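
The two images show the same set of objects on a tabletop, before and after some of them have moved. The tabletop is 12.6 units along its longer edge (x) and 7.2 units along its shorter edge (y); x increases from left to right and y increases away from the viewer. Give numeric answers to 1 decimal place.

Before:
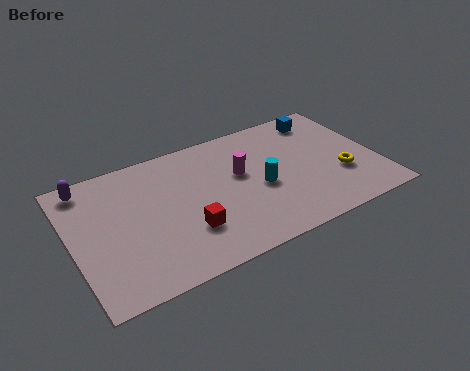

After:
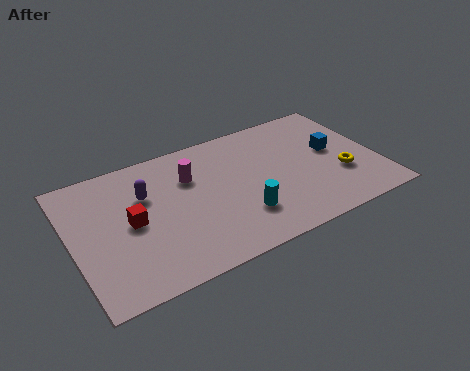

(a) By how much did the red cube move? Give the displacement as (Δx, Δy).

(-2.1, 1.4)

The red cube started near (4.5, 2.2) and ended near (2.4, 3.6).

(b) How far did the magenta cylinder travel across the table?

2.1

The magenta cylinder moved from about (7.0, 4.3) to (5.0, 5.0), a distance of √(2.0² + 0.7²) ≈ 2.1.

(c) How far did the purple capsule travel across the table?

2.7

From (0.9, 6.3) to (3.1, 4.8), the purple capsule covered √(2.2² + 1.5²) ≈ 2.7 units.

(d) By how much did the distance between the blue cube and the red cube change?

+1.1

Before: roughly 7.4 units apart; after: 8.5. That's 1.1 units further apart.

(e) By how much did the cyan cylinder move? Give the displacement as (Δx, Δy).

(-1.0, -1.2)

The cyan cylinder started near (7.7, 3.2) and ended near (6.7, 2.0).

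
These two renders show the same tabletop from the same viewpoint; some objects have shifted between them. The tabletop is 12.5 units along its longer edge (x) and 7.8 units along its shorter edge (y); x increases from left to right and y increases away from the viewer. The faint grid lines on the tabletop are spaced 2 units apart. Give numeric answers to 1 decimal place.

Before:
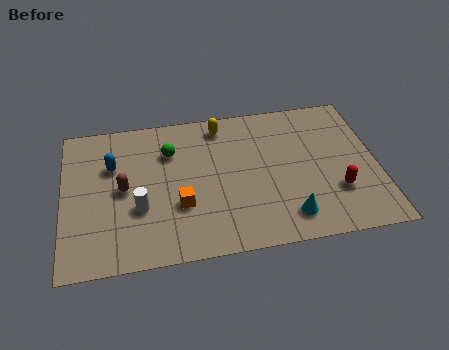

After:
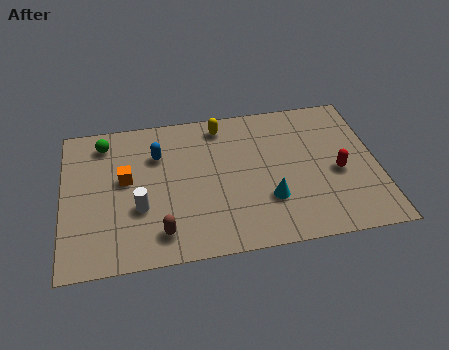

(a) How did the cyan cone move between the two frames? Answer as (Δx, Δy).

(-0.7, 1.0)

From the two frames, the cyan cone sits at roughly (8.8, 1.4) before and (8.1, 2.4) after.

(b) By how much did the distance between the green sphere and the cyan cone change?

+1.4

They were about 6.2 units apart before and 7.6 after — 1.4 units further apart.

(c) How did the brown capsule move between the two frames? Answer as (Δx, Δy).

(1.4, -2.5)

The brown capsule was at about (2.4, 3.9) and moved to about (3.8, 1.4).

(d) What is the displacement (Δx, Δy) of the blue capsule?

(1.8, 0.3)

The blue capsule was at about (2.0, 5.2) and moved to about (3.8, 5.5).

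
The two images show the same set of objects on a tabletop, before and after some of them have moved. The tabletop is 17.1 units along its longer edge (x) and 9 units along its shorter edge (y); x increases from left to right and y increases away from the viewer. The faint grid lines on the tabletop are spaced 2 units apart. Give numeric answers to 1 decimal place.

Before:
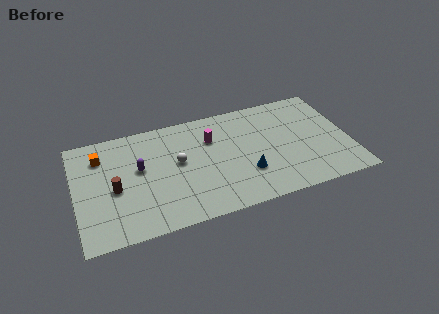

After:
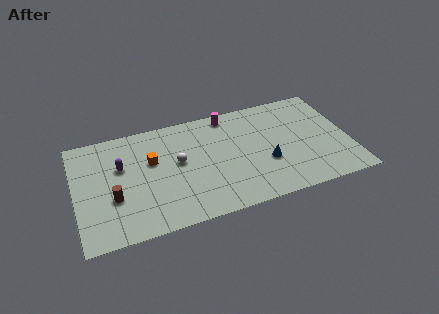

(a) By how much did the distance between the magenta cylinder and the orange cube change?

-1.4

They were about 6.9 units apart before and 5.5 after — 1.4 units closer together.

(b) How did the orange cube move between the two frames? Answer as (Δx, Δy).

(3.1, -1.3)

From the two frames, the orange cube sits at roughly (1.7, 6.9) before and (4.8, 5.6) after.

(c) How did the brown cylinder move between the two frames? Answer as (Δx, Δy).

(-0.1, -0.7)

From the two frames, the brown cylinder sits at roughly (2.4, 4.0) before and (2.3, 3.3) after.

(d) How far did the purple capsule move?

1.2

The purple capsule was near (4.0, 5.2) before and (2.9, 5.7) after, so it travelled √(1.1² + 0.5²) ≈ 1.2 units.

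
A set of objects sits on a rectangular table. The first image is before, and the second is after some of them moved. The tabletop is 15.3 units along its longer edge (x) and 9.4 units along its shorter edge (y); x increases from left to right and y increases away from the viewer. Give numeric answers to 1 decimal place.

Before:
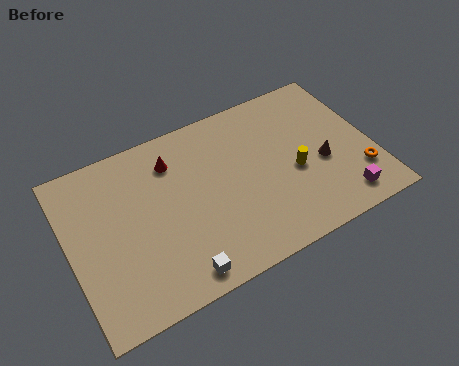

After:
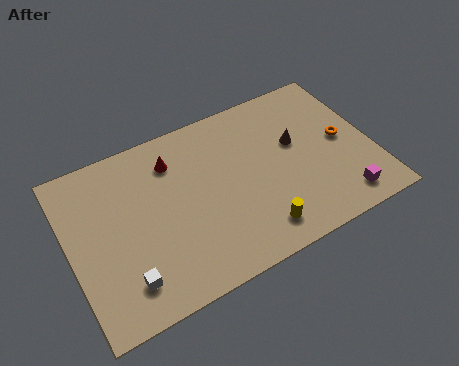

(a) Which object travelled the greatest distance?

the yellow cylinder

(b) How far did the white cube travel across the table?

2.6

The white cube was near (4.9, 1.1) before and (2.4, 1.9) after, so it travelled √(2.5² + 0.8²) ≈ 2.6 units.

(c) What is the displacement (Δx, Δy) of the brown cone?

(-1.1, 1.7)

The brown cone was at about (12.7, 3.9) and moved to about (11.6, 5.6).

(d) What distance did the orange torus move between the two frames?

2.4

The orange torus was near (14.4, 2.5) before and (13.9, 4.8) after, so it travelled √(0.5² + 2.3²) ≈ 2.4 units.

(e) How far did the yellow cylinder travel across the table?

3.3

From (11.3, 4.0) to (9.0, 1.6), the yellow cylinder covered √(2.3² + 2.4²) ≈ 3.3 units.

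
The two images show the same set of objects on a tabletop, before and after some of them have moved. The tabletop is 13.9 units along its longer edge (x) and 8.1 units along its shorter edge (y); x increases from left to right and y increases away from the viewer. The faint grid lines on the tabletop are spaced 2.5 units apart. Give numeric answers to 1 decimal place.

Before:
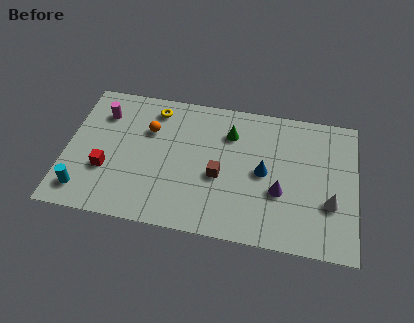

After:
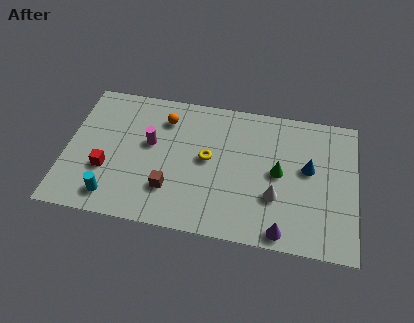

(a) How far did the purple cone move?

2.2

The purple cone was near (10.3, 3.0) before and (10.5, 0.8) after, so it travelled √(0.2² + 2.2²) ≈ 2.2 units.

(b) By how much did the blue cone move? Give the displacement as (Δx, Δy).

(2.1, 0.6)

From the two frames, the blue cone sits at roughly (9.5, 4.0) before and (11.6, 4.6) after.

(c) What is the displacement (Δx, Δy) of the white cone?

(-2.6, -0.1)

From the two frames, the white cone sits at roughly (12.7, 2.8) before and (10.1, 2.7) after.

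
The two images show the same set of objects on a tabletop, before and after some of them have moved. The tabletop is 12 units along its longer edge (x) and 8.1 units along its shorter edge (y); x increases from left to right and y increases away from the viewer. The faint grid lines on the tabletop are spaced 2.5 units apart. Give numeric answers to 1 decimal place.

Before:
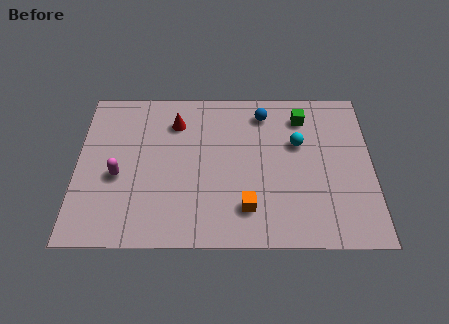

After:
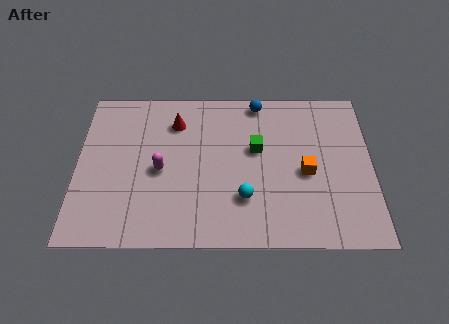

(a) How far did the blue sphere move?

0.6

From (7.6, 6.7) to (7.4, 7.3), the blue sphere covered √(0.2² + 0.6²) ≈ 0.6 units.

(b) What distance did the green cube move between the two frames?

2.5

From (9.2, 6.5) to (7.3, 4.8), the green cube covered √(1.9² + 1.7²) ≈ 2.5 units.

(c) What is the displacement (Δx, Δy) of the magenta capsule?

(1.7, 0.3)

The magenta capsule started near (1.7, 3.4) and ended near (3.4, 3.7).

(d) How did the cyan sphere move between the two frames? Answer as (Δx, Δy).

(-2.2, -2.8)

The cyan sphere was at about (9.0, 5.1) and moved to about (6.8, 2.3).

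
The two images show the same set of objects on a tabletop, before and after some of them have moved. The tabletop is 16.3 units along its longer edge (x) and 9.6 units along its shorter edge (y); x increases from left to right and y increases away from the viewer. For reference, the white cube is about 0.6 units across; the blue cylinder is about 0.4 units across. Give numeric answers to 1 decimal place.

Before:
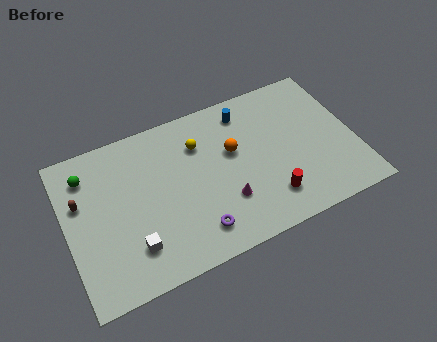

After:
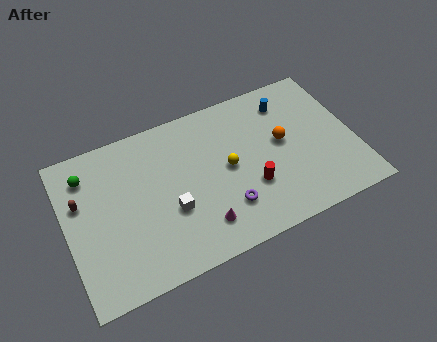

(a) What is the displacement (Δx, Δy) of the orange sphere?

(2.8, -0.5)

The orange sphere was at about (9.5, 5.8) and moved to about (12.3, 5.3).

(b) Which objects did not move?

the brown capsule and the green sphere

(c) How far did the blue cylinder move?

2.4

The blue cylinder was near (10.5, 8.0) before and (12.9, 7.7) after, so it travelled √(2.4² + 0.3²) ≈ 2.4 units.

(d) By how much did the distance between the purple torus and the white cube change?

-0.3

Before: roughly 3.5 units apart; after: 3.2. That's 0.3 units closer together.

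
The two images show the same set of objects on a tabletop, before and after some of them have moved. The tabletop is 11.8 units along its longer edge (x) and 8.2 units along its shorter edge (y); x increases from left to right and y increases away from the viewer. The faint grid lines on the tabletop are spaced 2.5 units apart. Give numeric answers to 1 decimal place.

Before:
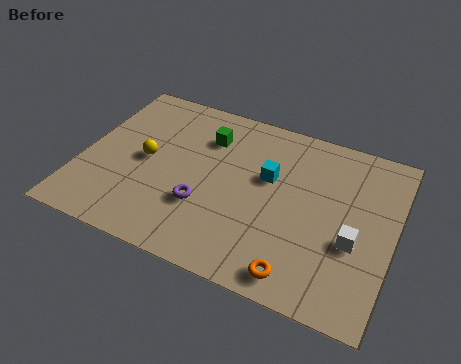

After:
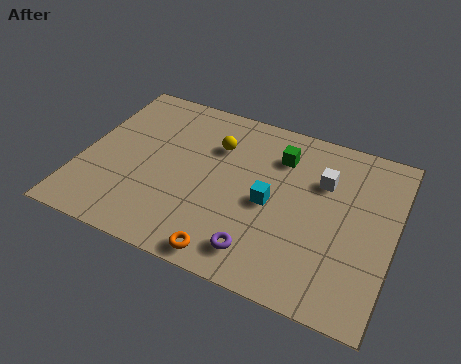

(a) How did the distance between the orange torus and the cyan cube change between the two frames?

-1.1

Before: roughly 4.3 units apart; after: 3.2. That's 1.1 units closer together.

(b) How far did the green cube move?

2.8

From (4.5, 6.1) to (7.3, 6.2), the green cube covered √(2.8² + 0.1²) ≈ 2.8 units.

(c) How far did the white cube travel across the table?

2.8

The white cube was near (10.4, 3.2) before and (9.0, 5.6) after, so it travelled √(1.4² + 2.4²) ≈ 2.8 units.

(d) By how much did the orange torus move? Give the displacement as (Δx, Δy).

(-2.6, -0.2)

From the two frames, the orange torus sits at roughly (8.6, 1.0) before and (6.0, 0.8) after.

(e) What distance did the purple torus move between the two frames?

2.6

The purple torus was near (4.8, 2.7) before and (7.1, 1.4) after, so it travelled √(2.3² + 1.3²) ≈ 2.6 units.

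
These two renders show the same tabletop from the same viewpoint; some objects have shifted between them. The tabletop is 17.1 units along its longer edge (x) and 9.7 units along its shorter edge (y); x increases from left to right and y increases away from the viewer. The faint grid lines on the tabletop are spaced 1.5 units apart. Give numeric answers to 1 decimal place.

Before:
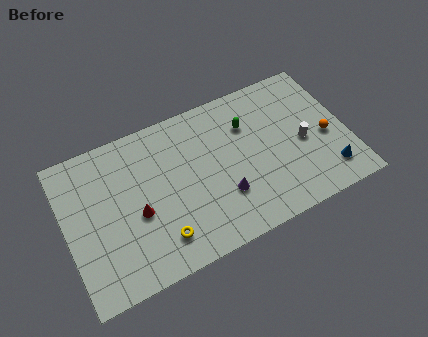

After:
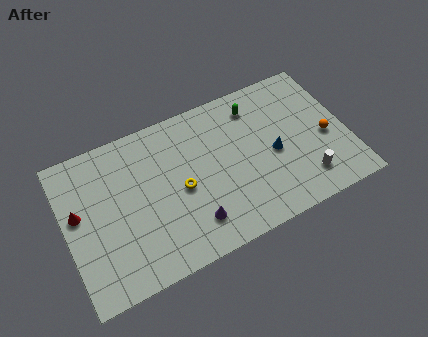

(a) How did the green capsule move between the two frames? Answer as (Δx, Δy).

(0.6, 1.0)

The green capsule started near (11.3, 6.9) and ended near (11.9, 7.9).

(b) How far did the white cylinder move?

2.4

The white cylinder was near (14.4, 4.4) before and (14.2, 2.0) after, so it travelled √(0.2² + 2.4²) ≈ 2.4 units.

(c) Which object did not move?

the orange sphere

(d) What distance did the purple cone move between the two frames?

2.2

The purple cone was near (9.3, 3.0) before and (7.3, 2.1) after, so it travelled √(2.0² + 0.9²) ≈ 2.2 units.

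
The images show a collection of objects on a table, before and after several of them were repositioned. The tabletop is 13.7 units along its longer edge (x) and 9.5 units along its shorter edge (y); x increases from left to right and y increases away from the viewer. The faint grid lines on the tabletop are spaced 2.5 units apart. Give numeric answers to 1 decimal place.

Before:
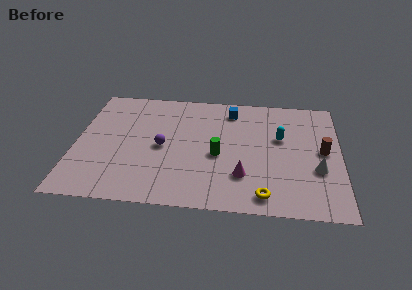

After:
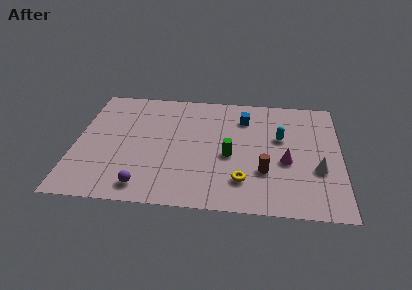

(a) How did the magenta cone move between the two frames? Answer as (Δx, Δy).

(2.2, 1.3)

From the two frames, the magenta cone sits at roughly (8.7, 2.6) before and (10.9, 3.9) after.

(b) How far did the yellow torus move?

1.5

From (9.8, 1.2) to (8.7, 2.2), the yellow torus covered √(1.1² + 1.0²) ≈ 1.5 units.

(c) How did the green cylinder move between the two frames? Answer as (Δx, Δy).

(0.6, 0.0)

The green cylinder started near (7.4, 4.1) and ended near (8.0, 4.1).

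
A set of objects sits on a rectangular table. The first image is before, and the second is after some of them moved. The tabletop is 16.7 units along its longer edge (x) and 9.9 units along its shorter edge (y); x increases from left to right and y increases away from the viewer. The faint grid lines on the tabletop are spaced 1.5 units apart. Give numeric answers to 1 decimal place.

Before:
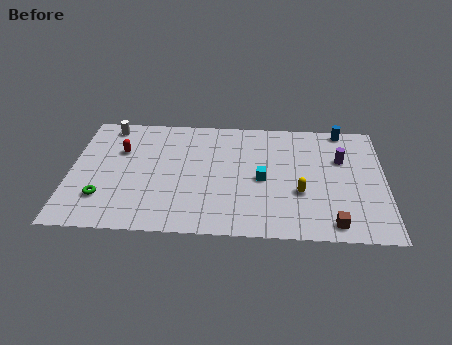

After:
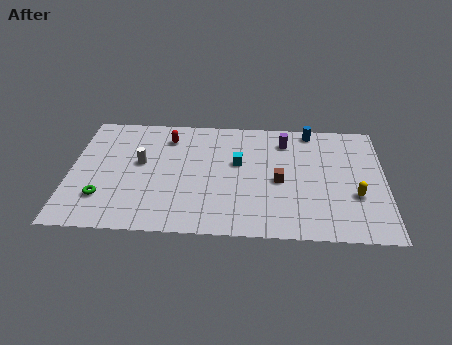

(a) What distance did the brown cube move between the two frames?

4.3

The brown cube moved from about (13.9, 1.2) to (11.1, 4.5), a distance of √(2.8² + 3.3²) ≈ 4.3.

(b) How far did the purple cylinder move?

3.3

The purple cylinder moved from about (14.4, 6.5) to (11.4, 7.9), a distance of √(3.0² + 1.4²) ≈ 3.3.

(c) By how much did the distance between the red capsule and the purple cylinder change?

-5.5

Before: roughly 11.8 units apart; after: 6.3. That's 5.5 units closer together.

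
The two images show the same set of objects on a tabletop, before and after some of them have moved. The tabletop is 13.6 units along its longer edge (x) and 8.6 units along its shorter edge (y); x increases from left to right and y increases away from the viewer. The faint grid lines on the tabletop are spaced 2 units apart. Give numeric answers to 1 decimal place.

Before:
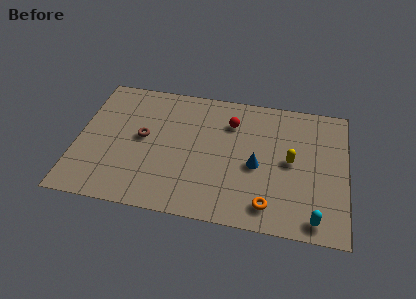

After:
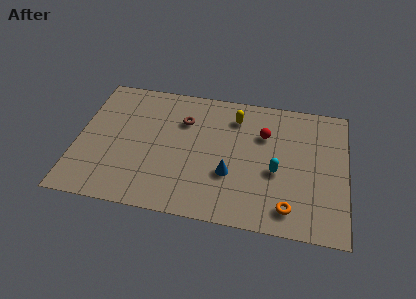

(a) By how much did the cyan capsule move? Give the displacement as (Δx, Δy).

(-2.0, 2.6)

From the two frames, the cyan capsule sits at roughly (12.1, 1.0) before and (10.1, 3.6) after.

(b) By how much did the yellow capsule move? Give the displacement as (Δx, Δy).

(-2.9, 2.4)

The yellow capsule started near (10.8, 4.4) and ended near (7.9, 6.8).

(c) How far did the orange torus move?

1.0

The orange torus moved from about (9.8, 1.4) to (10.8, 1.4), a distance of √(1.0² + 0.0²) ≈ 1.0.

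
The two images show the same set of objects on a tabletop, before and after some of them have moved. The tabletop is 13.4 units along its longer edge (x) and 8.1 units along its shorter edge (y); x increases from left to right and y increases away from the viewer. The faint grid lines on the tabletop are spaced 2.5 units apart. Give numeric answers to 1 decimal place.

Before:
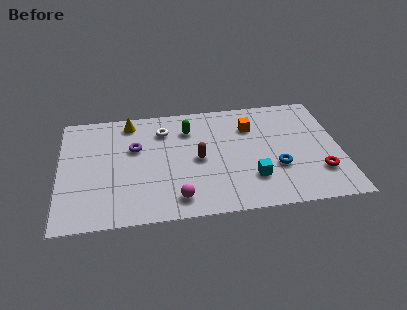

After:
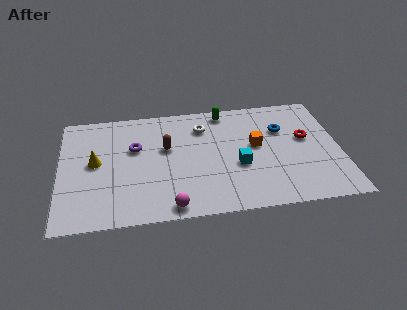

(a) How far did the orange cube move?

1.4

From (9.2, 5.9) to (9.4, 4.5), the orange cube covered √(0.2² + 1.4²) ≈ 1.4 units.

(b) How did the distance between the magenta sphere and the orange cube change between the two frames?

-0.3

Before: roughly 5.9 units apart; after: 5.6. That's 0.3 units closer together.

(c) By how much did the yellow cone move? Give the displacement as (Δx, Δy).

(-1.7, -2.7)

The yellow cone was at about (3.4, 7.0) and moved to about (1.7, 4.3).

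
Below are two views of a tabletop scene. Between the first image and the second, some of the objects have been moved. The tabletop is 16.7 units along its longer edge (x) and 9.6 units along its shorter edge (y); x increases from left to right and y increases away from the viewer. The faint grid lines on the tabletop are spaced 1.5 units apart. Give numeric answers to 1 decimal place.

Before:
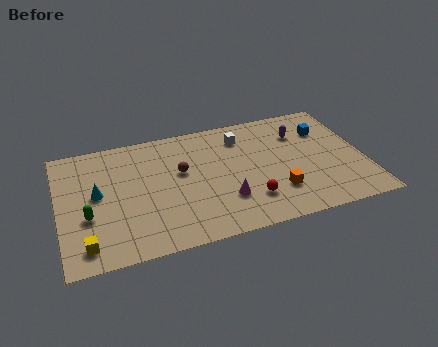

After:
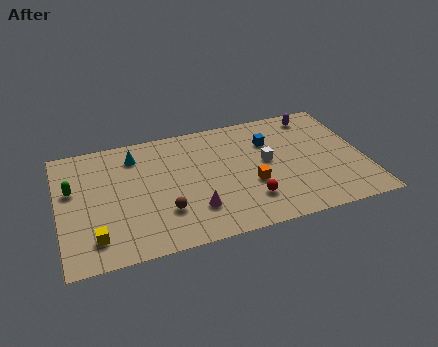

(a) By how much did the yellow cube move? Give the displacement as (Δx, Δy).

(0.5, 0.4)

From the two frames, the yellow cube sits at roughly (1.3, 1.5) before and (1.8, 1.9) after.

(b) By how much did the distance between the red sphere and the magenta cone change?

+1.6

Before: roughly 1.4 units apart; after: 3.0. That's 1.6 units further apart.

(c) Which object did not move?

the red sphere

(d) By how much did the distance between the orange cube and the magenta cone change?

+0.6

The distance was about 2.8 in the first image and 3.4 in the second, so they moved 0.6 units further apart.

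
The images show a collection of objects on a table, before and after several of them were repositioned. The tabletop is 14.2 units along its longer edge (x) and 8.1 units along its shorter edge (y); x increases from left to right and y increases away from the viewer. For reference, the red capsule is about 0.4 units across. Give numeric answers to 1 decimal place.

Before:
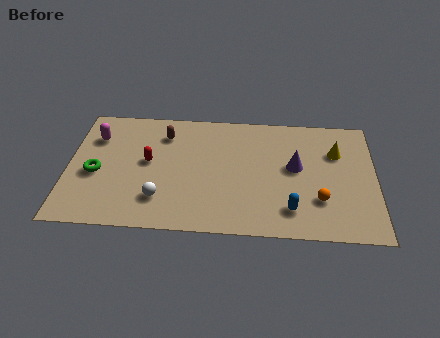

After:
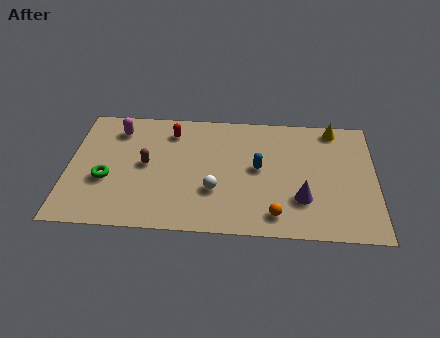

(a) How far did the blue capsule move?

3.0

From (10.3, 1.7) to (8.8, 4.3), the blue capsule covered √(1.5² + 2.6²) ≈ 3.0 units.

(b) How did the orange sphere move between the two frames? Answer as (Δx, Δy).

(-2.0, -1.1)

The orange sphere was at about (11.6, 2.4) and moved to about (9.6, 1.3).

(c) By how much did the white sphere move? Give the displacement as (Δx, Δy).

(2.5, 0.7)

The white sphere was at about (4.3, 2.0) and moved to about (6.8, 2.7).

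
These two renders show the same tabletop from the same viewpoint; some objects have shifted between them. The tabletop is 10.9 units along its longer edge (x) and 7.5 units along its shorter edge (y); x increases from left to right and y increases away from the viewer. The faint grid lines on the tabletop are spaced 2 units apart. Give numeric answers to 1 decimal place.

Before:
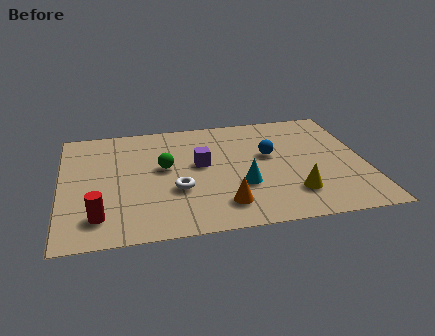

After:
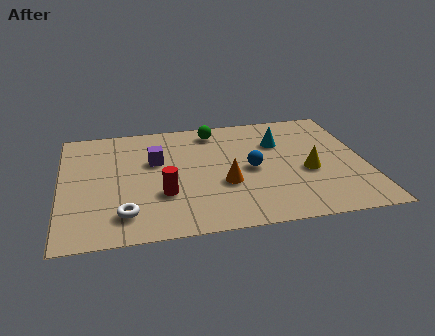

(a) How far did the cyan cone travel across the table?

3.0

The cyan cone was near (6.4, 2.6) before and (7.9, 5.2) after, so it travelled √(1.5² + 2.6²) ≈ 3.0 units.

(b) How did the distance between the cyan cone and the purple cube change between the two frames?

+2.4

The distance was about 2.1 in the first image and 4.5 in the second, so they moved 2.4 units further apart.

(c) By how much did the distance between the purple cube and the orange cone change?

+0.3

The distance was about 2.8 in the first image and 3.1 in the second, so they moved 0.3 units further apart.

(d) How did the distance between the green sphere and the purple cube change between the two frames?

+1.5

The distance was about 1.3 in the first image and 2.8 in the second, so they moved 1.5 units further apart.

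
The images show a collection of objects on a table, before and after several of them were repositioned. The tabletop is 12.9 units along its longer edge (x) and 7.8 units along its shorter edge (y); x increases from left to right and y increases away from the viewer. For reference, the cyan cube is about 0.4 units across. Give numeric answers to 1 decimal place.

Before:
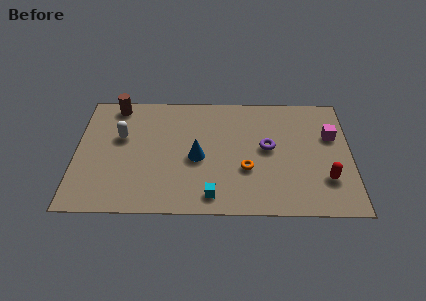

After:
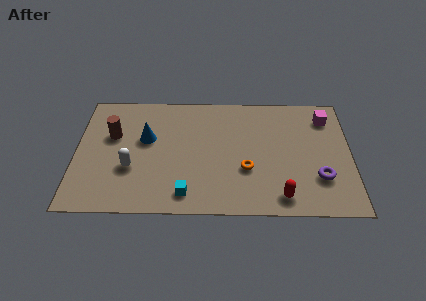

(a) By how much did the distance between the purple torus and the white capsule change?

+1.9

Before: roughly 6.9 units apart; after: 8.8. That's 1.9 units further apart.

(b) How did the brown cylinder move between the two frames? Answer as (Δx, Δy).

(-0.1, -2.0)

From the two frames, the brown cylinder sits at roughly (1.8, 6.9) before and (1.7, 4.9) after.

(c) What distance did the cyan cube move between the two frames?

1.2

The cyan cube was near (6.4, 1.1) before and (5.2, 1.2) after, so it travelled √(1.2² + 0.1²) ≈ 1.2 units.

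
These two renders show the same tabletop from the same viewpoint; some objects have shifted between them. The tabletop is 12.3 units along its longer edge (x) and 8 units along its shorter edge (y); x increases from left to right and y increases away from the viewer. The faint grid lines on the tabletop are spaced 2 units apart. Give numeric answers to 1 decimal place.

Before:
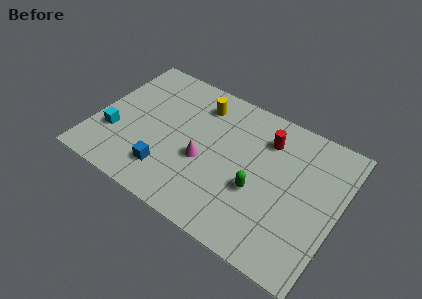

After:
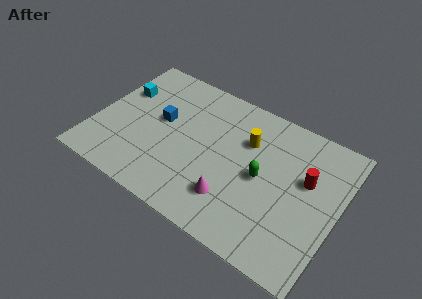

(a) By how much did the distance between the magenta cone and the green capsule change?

-0.6

The distance was about 2.8 in the first image and 2.2 in the second, so they moved 0.6 units closer together.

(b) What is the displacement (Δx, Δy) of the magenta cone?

(1.7, -1.3)

The magenta cone started near (5.6, 3.3) and ended near (7.3, 2.0).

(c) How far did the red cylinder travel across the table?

2.5

From (8.4, 6.1) to (10.6, 4.9), the red cylinder covered √(2.2² + 1.2²) ≈ 2.5 units.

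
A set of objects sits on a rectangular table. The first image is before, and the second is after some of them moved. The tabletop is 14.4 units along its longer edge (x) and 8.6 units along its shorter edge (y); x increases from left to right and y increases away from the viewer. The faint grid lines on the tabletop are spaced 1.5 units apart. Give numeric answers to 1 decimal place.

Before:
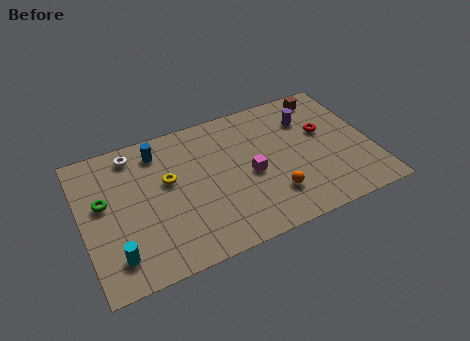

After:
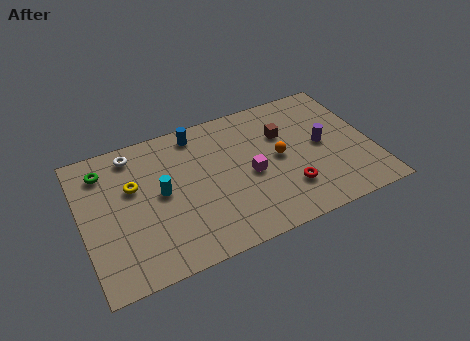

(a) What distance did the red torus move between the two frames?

3.6

The red torus moved from about (12.2, 5.2) to (10.0, 2.3), a distance of √(2.2² + 2.9²) ≈ 3.6.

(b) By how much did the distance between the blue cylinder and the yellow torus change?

+2.0

The distance was about 2.0 in the first image and 4.0 in the second, so they moved 2.0 units further apart.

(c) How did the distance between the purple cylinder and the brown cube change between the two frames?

+0.7

The distance was about 1.6 in the first image and 2.3 in the second, so they moved 0.7 units further apart.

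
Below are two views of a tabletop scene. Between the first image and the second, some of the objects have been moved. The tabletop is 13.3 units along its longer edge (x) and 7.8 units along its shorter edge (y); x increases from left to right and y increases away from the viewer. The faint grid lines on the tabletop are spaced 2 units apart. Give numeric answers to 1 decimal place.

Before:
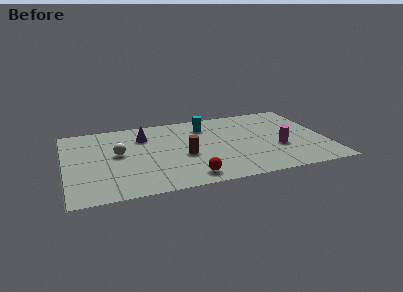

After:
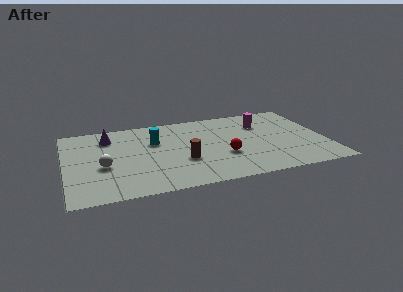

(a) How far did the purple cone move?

1.8

From (4.1, 5.8) to (2.3, 6.1), the purple cone covered √(1.8² + 0.3²) ≈ 1.8 units.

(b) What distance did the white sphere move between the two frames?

1.4

The white sphere moved from about (2.7, 4.3) to (1.9, 3.2), a distance of √(0.8² + 1.1²) ≈ 1.4.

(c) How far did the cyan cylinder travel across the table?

2.9

The cyan cylinder moved from about (7.3, 6.1) to (4.6, 5.1), a distance of √(2.7² + 1.0²) ≈ 2.9.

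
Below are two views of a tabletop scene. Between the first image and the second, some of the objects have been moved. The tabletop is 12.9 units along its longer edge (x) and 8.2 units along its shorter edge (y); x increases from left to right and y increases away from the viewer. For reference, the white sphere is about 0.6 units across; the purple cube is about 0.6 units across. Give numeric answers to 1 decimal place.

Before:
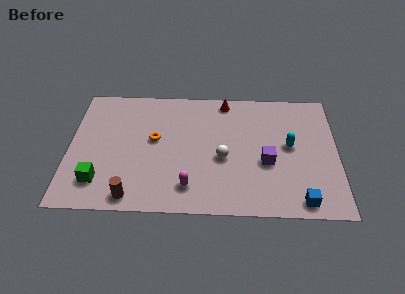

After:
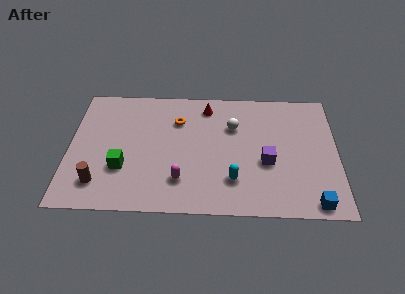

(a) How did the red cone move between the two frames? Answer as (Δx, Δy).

(-0.9, -0.4)

From the two frames, the red cone sits at roughly (7.5, 7.3) before and (6.6, 6.9) after.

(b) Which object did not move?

the purple cube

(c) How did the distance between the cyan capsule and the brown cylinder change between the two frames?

-1.9

Before: roughly 8.3 units apart; after: 6.4. That's 1.9 units closer together.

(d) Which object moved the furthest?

the cyan capsule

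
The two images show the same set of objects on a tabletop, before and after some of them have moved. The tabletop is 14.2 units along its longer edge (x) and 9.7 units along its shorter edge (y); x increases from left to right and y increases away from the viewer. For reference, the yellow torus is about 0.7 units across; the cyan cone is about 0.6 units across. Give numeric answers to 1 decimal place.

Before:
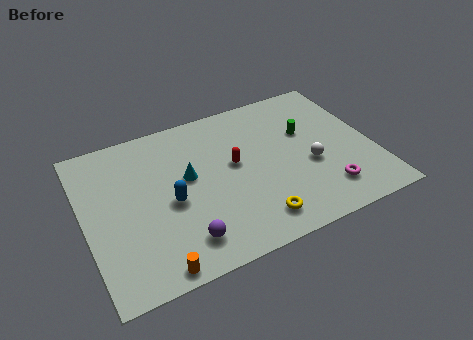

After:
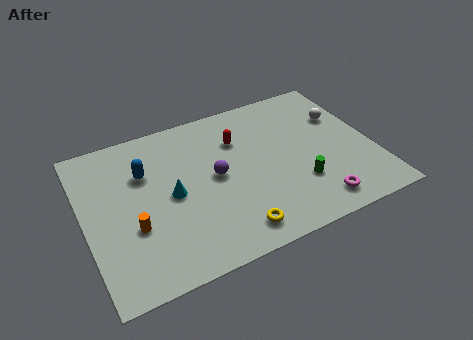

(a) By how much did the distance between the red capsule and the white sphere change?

+1.3

The distance was about 3.9 in the first image and 5.2 in the second, so they moved 1.3 units further apart.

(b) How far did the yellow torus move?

1.1

From (7.9, 1.6) to (6.8, 1.4), the yellow torus covered √(1.1² + 0.2²) ≈ 1.1 units.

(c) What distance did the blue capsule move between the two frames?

2.5

From (4.1, 4.3) to (3.1, 6.6), the blue capsule covered √(1.0² + 2.3²) ≈ 2.5 units.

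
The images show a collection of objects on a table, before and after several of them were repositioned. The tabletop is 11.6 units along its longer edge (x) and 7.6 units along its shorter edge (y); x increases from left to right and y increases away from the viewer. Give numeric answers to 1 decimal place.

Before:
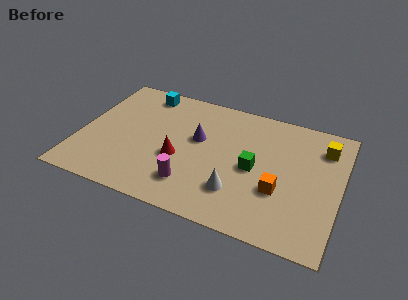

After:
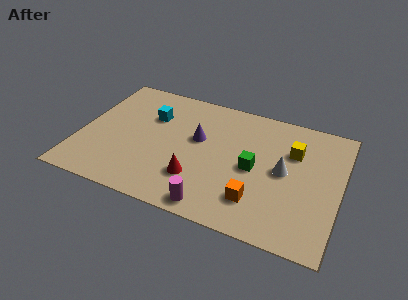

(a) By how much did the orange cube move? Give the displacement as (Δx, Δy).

(-0.9, -0.9)

The orange cube was at about (9.0, 2.7) and moved to about (8.1, 1.8).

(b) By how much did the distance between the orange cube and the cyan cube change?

-1.5

Before: roughly 7.6 units apart; after: 6.1. That's 1.5 units closer together.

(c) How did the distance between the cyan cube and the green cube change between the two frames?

-1.0

They were about 6.1 units apart before and 5.1 after — 1.0 units closer together.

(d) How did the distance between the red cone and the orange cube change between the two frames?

-1.8

The distance was about 4.5 in the first image and 2.7 in the second, so they moved 1.8 units closer together.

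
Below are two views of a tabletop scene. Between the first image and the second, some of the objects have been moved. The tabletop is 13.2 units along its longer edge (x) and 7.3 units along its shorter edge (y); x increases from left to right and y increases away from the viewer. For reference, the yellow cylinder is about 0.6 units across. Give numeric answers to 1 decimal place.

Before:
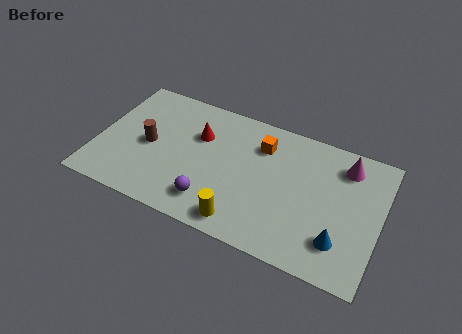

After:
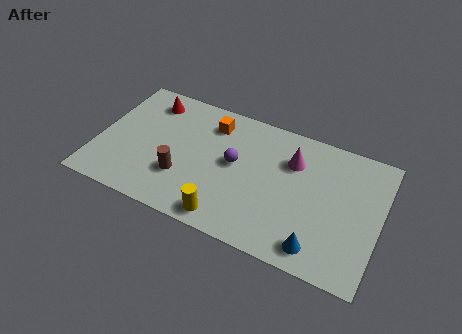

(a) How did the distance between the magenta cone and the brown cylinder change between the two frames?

-3.6

Before: roughly 9.3 units apart; after: 5.7. That's 3.6 units closer together.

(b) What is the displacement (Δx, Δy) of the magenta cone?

(-2.4, -0.7)

From the two frames, the magenta cone sits at roughly (11.4, 5.9) before and (9.0, 5.2) after.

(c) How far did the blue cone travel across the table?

1.1

The blue cone was near (11.5, 1.8) before and (10.6, 1.1) after, so it travelled √(0.9² + 0.7²) ≈ 1.1 units.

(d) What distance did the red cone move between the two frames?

2.7

The red cone was near (4.6, 4.9) before and (2.1, 6.0) after, so it travelled √(2.5² + 1.1²) ≈ 2.7 units.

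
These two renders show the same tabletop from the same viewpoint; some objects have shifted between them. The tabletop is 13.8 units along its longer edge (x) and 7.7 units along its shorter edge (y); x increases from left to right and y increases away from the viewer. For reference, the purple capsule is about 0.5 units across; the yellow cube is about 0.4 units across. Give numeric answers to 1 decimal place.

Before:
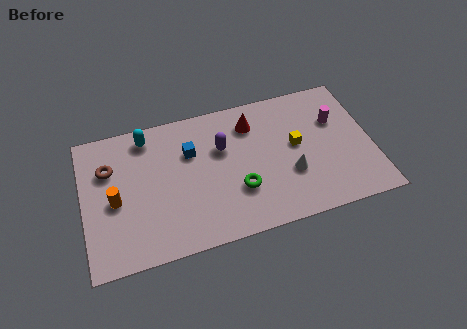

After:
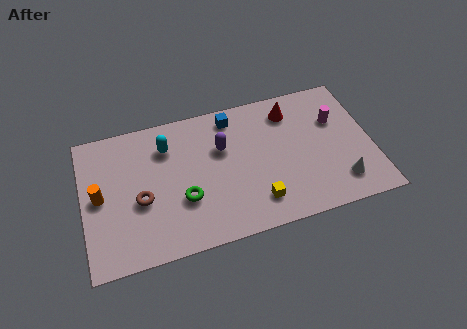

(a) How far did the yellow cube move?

3.3

The yellow cube moved from about (10.2, 4.2) to (8.1, 1.6), a distance of √(2.1² + 2.6²) ≈ 3.3.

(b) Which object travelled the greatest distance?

the yellow cube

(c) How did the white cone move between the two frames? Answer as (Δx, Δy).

(2.3, -1.1)

From the two frames, the white cone sits at roughly (9.8, 2.7) before and (12.1, 1.6) after.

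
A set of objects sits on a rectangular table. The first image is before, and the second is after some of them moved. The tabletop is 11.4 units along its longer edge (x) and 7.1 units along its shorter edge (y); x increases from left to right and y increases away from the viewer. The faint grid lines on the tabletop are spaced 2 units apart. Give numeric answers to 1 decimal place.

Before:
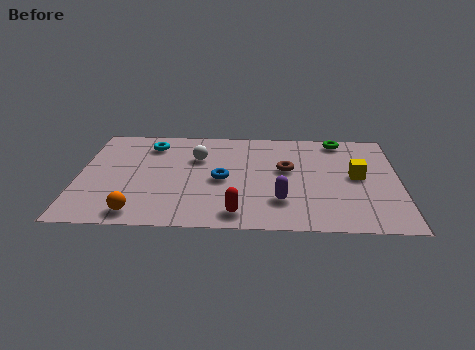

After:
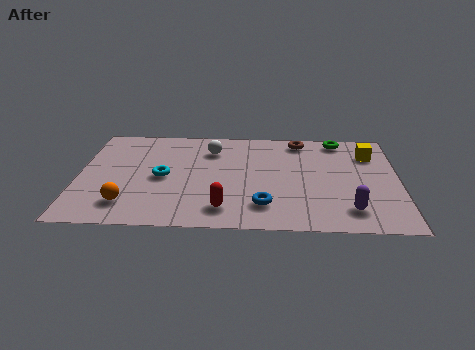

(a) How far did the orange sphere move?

0.7

The orange sphere moved from about (2.2, 0.9) to (1.8, 1.5), a distance of √(0.4² + 0.6²) ≈ 0.7.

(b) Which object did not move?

the green torus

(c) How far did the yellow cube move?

1.7

The yellow cube was near (9.9, 3.7) before and (10.4, 5.3) after, so it travelled √(0.5² + 1.6²) ≈ 1.7 units.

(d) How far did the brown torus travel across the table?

2.2

The brown torus was near (7.4, 4.1) before and (7.9, 6.2) after, so it travelled √(0.5² + 2.1²) ≈ 2.2 units.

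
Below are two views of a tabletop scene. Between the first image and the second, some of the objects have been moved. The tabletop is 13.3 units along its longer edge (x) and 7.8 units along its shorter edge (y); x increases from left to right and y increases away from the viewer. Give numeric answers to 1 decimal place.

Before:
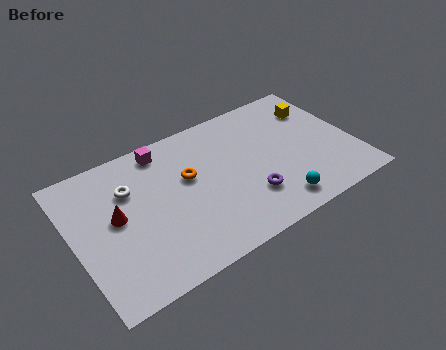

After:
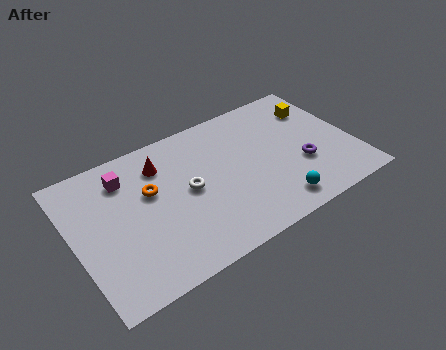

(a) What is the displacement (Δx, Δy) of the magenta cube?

(-1.9, -0.7)

From the two frames, the magenta cube sits at roughly (4.6, 6.8) before and (2.7, 6.1) after.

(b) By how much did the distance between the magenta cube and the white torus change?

+1.1

They were about 2.3 units apart before and 3.4 after — 1.1 units further apart.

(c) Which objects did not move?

the cyan sphere and the yellow cube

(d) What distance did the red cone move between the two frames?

3.0

From (2.0, 4.2) to (4.4, 6.0), the red cone covered √(2.4² + 1.8²) ≈ 3.0 units.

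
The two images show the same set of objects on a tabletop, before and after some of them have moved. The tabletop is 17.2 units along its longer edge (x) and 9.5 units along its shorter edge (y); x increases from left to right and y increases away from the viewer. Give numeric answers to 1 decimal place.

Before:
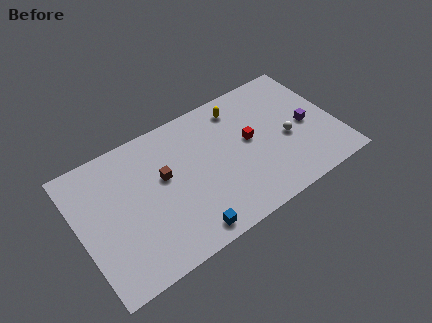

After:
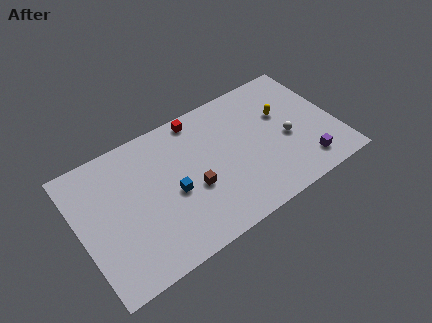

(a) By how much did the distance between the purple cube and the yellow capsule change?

-1.0

The distance was about 5.4 in the first image and 4.4 in the second, so they moved 1.0 units closer together.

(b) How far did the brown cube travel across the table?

2.5

From (5.7, 5.6) to (7.4, 3.8), the brown cube covered √(1.7² + 1.8²) ≈ 2.5 units.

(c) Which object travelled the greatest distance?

the red cube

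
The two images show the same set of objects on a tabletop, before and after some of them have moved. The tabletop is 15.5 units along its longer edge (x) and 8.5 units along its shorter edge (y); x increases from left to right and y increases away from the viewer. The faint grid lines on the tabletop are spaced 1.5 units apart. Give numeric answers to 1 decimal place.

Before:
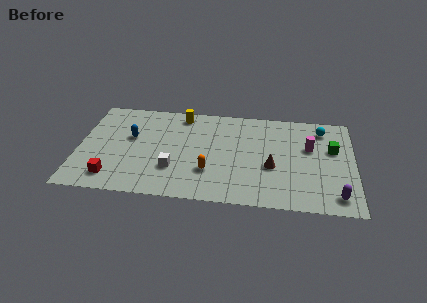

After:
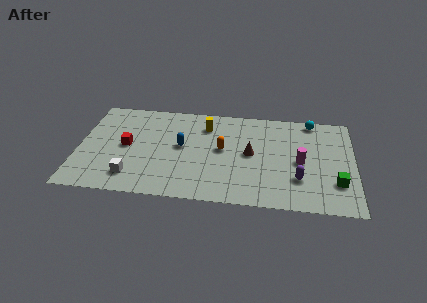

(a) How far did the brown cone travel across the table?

1.6

From (10.9, 3.4) to (9.7, 4.4), the brown cone covered √(1.2² + 1.0²) ≈ 1.6 units.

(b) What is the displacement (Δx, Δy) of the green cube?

(0.2, -2.9)

The green cube started near (14.3, 5.3) and ended near (14.5, 2.4).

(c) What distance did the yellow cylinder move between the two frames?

1.6

The yellow cylinder moved from about (5.7, 7.4) to (7.1, 6.6), a distance of √(1.4² + 0.8²) ≈ 1.6.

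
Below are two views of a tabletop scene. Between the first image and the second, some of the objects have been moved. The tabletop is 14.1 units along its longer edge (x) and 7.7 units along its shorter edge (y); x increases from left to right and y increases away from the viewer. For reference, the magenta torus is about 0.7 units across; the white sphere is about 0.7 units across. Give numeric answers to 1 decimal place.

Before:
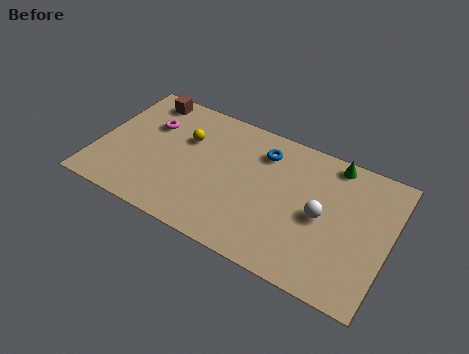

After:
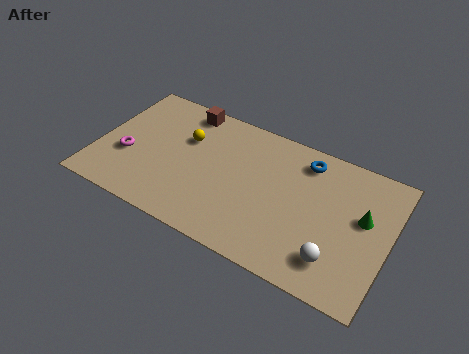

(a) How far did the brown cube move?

2.0

The brown cube moved from about (1.8, 6.7) to (3.8, 6.8), a distance of √(2.0² + 0.1²) ≈ 2.0.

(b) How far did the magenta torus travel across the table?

2.4

The magenta torus was near (2.3, 5.2) before and (1.5, 2.9) after, so it travelled √(0.8² + 2.3²) ≈ 2.4 units.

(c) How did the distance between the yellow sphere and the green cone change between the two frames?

+1.5

They were about 7.2 units apart before and 8.7 after — 1.5 units further apart.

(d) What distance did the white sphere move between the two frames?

2.2

The white sphere was near (10.9, 3.7) before and (11.8, 1.7) after, so it travelled √(0.9² + 2.0²) ≈ 2.2 units.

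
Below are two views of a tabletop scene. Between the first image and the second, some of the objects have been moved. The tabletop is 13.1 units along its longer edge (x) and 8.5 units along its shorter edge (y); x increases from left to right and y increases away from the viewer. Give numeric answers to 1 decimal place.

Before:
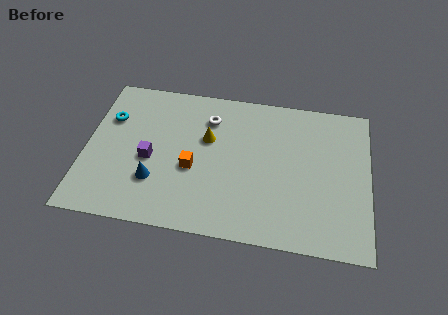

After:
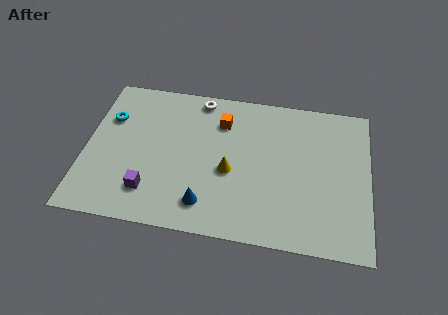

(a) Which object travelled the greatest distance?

the orange cube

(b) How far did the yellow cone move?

2.0

The yellow cone moved from about (5.6, 5.3) to (6.7, 3.6), a distance of √(1.1² + 1.7²) ≈ 2.0.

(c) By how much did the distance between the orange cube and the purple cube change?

+3.5

The distance was about 2.0 in the first image and 5.5 in the second, so they moved 3.5 units further apart.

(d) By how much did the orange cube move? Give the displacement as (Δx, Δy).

(1.2, 2.9)

The orange cube started near (5.0, 3.5) and ended near (6.2, 6.4).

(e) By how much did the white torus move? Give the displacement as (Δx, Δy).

(-0.5, 1.1)

From the two frames, the white torus sits at roughly (5.6, 6.5) before and (5.1, 7.6) after.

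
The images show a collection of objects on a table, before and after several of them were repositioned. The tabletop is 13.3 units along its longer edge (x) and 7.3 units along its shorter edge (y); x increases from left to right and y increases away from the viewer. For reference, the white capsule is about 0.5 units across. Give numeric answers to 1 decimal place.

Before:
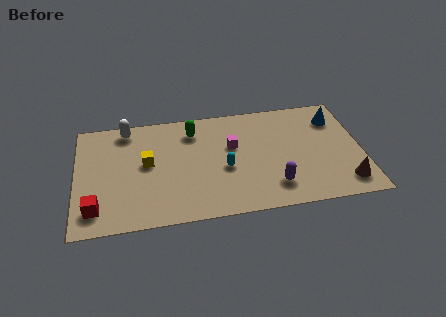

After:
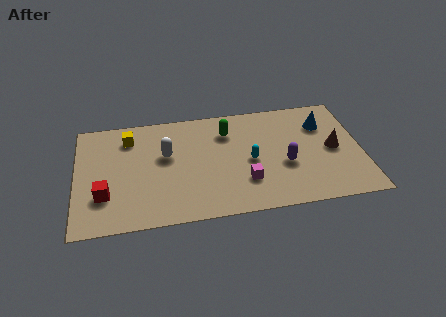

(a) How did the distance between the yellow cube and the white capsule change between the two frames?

-0.4

The distance was about 2.6 in the first image and 2.2 in the second, so they moved 0.4 units closer together.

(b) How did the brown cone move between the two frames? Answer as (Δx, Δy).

(-0.4, 2.3)

The brown cone started near (12.4, 1.3) and ended near (12.0, 3.6).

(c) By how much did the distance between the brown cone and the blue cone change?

-2.6

The distance was about 4.3 in the first image and 1.7 in the second, so they moved 2.6 units closer together.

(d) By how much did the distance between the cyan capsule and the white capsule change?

-1.6

They were about 5.6 units apart before and 4.0 after — 1.6 units closer together.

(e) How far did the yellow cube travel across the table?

2.0

The yellow cube was near (3.3, 4.0) before and (2.5, 5.8) after, so it travelled √(0.8² + 1.8²) ≈ 2.0 units.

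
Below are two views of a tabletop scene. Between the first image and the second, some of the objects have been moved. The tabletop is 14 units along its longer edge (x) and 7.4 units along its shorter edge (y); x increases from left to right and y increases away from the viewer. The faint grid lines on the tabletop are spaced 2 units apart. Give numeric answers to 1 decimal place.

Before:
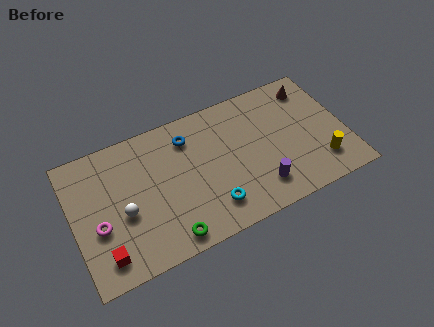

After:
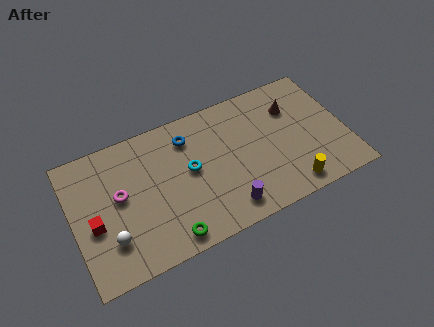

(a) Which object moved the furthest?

the cyan torus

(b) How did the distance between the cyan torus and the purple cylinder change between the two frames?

+0.7

They were about 2.5 units apart before and 3.2 after — 0.7 units further apart.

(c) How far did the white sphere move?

1.4

From (2.5, 3.1) to (1.7, 2.0), the white sphere covered √(0.8² + 1.1²) ≈ 1.4 units.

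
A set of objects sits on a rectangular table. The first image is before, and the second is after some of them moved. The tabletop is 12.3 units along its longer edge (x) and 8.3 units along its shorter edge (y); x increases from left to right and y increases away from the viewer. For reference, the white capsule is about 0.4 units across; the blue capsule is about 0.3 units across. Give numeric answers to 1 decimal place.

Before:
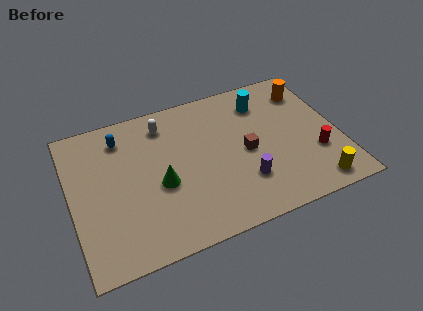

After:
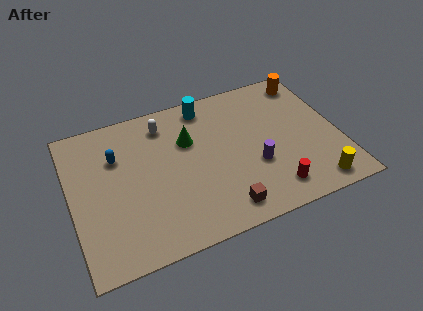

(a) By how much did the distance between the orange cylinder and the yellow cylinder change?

+0.6

Before: roughly 5.5 units apart; after: 6.1. That's 0.6 units further apart.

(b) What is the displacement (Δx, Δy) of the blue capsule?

(-0.3, -1.0)

From the two frames, the blue capsule sits at roughly (2.5, 6.7) before and (2.2, 5.7) after.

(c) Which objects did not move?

the white capsule and the yellow cylinder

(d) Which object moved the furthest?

the brown cube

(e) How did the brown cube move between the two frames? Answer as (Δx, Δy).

(-1.4, -2.7)

From the two frames, the brown cube sits at roughly (8.0, 3.9) before and (6.6, 1.2) after.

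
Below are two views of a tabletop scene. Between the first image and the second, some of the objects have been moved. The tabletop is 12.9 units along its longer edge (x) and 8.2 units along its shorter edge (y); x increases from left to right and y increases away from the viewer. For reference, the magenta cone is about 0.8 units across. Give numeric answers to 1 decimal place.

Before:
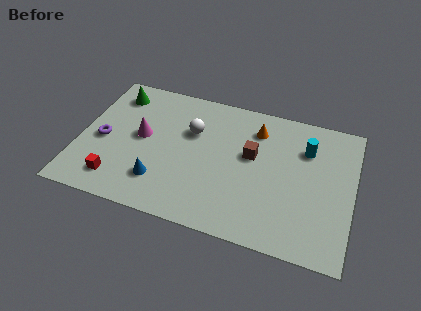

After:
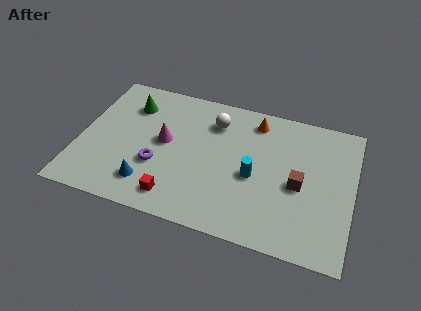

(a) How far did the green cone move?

0.9

From (1.4, 6.7) to (2.2, 6.2), the green cone covered √(0.8² + 0.5²) ≈ 0.9 units.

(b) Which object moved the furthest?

the cyan cylinder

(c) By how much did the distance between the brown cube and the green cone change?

+1.6

They were about 7.0 units apart before and 8.6 after — 1.6 units further apart.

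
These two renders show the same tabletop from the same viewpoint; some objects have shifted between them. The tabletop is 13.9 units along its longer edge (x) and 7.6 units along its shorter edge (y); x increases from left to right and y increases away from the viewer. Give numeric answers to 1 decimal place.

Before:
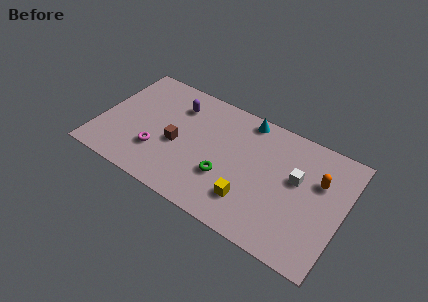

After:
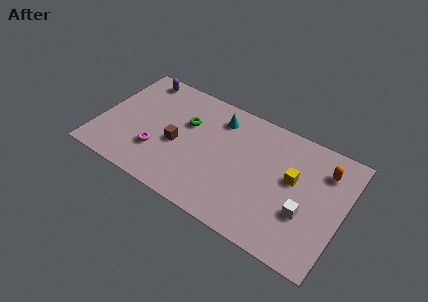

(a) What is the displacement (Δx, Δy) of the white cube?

(0.7, -1.8)

From the two frames, the white cube sits at roughly (11.2, 4.5) before and (11.9, 2.7) after.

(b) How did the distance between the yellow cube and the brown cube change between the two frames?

+2.0

Before: roughly 4.6 units apart; after: 6.6. That's 2.0 units further apart.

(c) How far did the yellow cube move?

3.3

The yellow cube moved from about (8.9, 1.9) to (11.0, 4.4), a distance of √(2.1² + 2.5²) ≈ 3.3.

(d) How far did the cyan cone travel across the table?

1.7

From (8.0, 6.8) to (6.5, 6.1), the cyan cone covered √(1.5² + 0.7²) ≈ 1.7 units.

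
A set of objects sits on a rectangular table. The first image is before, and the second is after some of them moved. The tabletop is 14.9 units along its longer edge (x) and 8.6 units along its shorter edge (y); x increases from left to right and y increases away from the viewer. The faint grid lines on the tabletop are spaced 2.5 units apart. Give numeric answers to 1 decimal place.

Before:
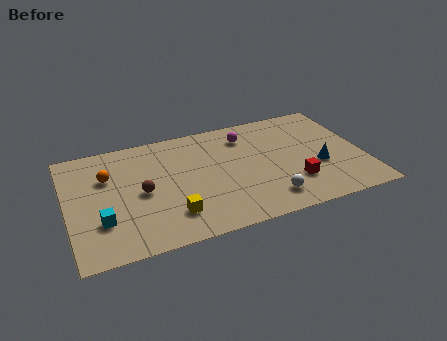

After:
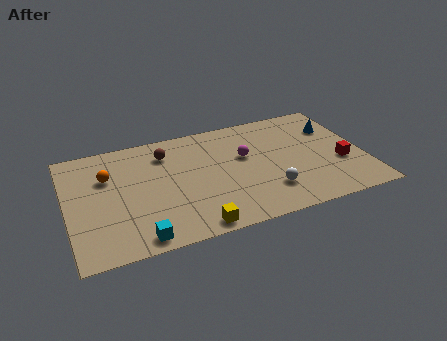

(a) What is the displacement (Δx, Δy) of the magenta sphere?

(-0.2, -1.6)

The magenta sphere was at about (9.2, 6.8) and moved to about (9.0, 5.2).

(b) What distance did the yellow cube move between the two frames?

1.6

The yellow cube moved from about (5.0, 2.0) to (6.0, 0.8), a distance of √(1.0² + 1.2²) ≈ 1.6.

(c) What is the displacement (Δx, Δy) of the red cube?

(2.5, 0.8)

The red cube was at about (11.2, 2.4) and moved to about (13.7, 3.2).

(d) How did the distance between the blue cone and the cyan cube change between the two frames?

+0.6

The distance was about 11.0 in the first image and 11.6 in the second, so they moved 0.6 units further apart.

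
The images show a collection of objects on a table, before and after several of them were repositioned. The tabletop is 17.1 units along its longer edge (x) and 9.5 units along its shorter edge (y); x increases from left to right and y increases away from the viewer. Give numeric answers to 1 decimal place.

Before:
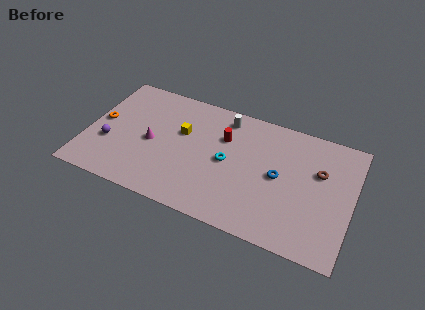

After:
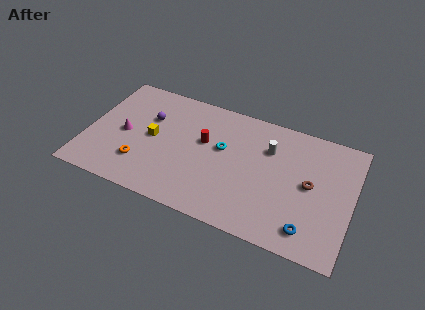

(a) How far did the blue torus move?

3.9

The blue torus was near (12.4, 4.8) before and (14.6, 1.6) after, so it travelled √(2.2² + 3.2²) ≈ 3.9 units.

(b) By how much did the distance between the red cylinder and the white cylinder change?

+2.6

They were about 1.6 units apart before and 4.2 after — 2.6 units further apart.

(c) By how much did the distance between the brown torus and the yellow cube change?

+1.3

They were about 8.9 units apart before and 10.2 after — 1.3 units further apart.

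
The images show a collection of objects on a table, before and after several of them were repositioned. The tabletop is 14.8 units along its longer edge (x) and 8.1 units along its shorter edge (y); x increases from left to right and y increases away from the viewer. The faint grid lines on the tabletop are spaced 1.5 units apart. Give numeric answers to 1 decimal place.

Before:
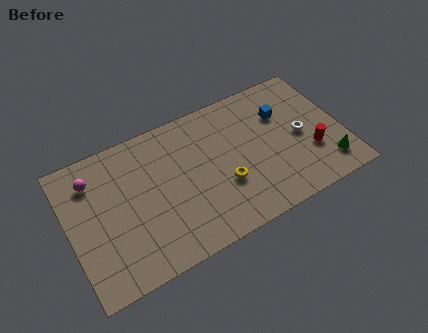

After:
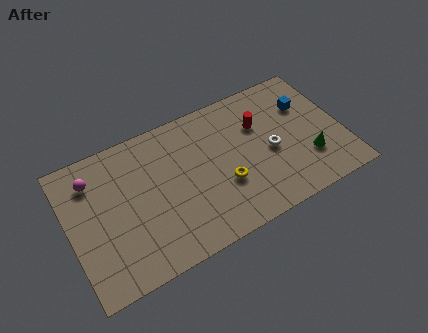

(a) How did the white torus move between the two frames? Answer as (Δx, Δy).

(-1.7, -0.2)

The white torus started near (12.6, 3.9) and ended near (10.9, 3.7).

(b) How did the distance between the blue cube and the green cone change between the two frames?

-1.2

They were about 4.4 units apart before and 3.2 after — 1.2 units closer together.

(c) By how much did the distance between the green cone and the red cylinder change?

+2.6

Before: roughly 1.3 units apart; after: 3.9. That's 2.6 units further apart.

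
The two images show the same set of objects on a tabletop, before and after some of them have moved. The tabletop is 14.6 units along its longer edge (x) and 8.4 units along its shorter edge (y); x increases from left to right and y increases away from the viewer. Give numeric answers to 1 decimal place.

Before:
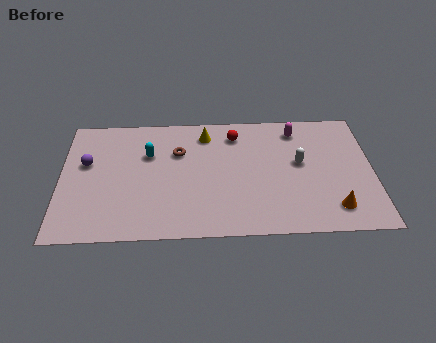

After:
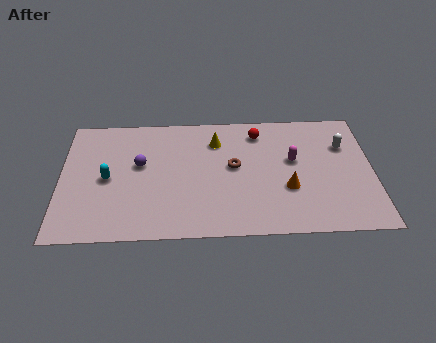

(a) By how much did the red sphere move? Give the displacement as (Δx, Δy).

(1.1, 0.1)

From the two frames, the red sphere sits at roughly (8.2, 6.8) before and (9.3, 6.9) after.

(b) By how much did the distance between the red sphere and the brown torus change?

-0.3

The distance was about 2.9 in the first image and 2.6 in the second, so they moved 0.3 units closer together.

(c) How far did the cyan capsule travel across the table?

2.5

The cyan capsule moved from about (4.1, 5.6) to (2.2, 4.0), a distance of √(1.9² + 1.6²) ≈ 2.5.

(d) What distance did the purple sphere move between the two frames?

2.5

The purple sphere was near (1.2, 5.1) before and (3.7, 4.9) after, so it travelled √(2.5² + 0.2²) ≈ 2.5 units.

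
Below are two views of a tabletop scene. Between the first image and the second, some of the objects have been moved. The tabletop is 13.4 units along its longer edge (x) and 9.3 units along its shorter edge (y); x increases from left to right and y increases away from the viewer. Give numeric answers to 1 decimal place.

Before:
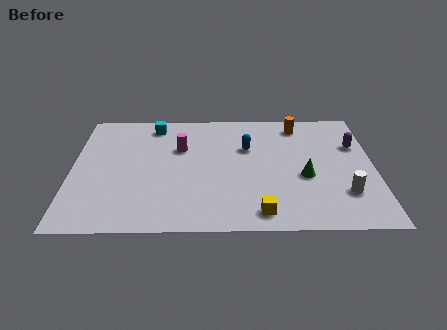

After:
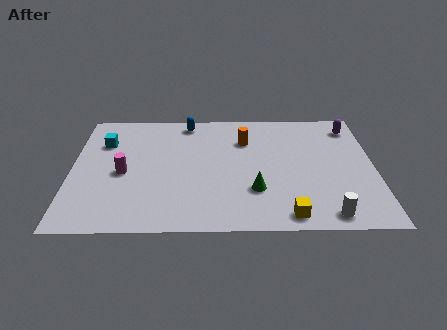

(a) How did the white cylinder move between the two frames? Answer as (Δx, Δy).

(-0.8, -1.5)

From the two frames, the white cylinder sits at roughly (12.0, 2.5) before and (11.2, 1.0) after.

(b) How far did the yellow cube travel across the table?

1.2

From (8.3, 1.2) to (9.5, 1.0), the yellow cube covered √(1.2² + 0.2²) ≈ 1.2 units.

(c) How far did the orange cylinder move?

2.7

From (10.1, 7.9) to (7.7, 6.7), the orange cylinder covered √(2.4² + 1.2²) ≈ 2.7 units.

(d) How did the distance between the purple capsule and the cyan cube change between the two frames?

+2.0

They were about 9.2 units apart before and 11.2 after — 2.0 units further apart.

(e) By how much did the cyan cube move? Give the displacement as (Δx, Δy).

(-2.2, -1.4)

The cyan cube started near (3.6, 8.0) and ended near (1.4, 6.6).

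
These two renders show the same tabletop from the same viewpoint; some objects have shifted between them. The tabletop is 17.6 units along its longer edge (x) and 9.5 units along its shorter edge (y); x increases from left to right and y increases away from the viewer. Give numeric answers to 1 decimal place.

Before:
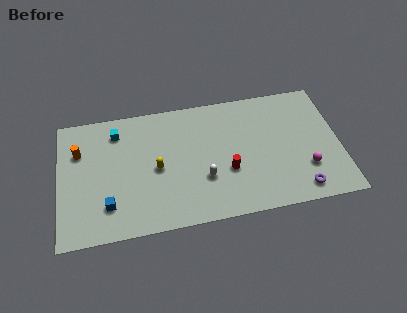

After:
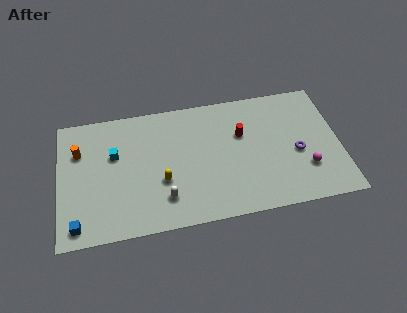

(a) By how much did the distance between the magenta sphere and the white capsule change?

+2.5

They were about 6.4 units apart before and 8.9 after — 2.5 units further apart.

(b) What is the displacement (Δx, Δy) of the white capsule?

(-2.5, -1.0)

The white capsule was at about (9.0, 3.2) and moved to about (6.5, 2.2).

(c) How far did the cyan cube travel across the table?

1.7

From (3.7, 7.7) to (3.5, 6.0), the cyan cube covered √(0.2² + 1.7²) ≈ 1.7 units.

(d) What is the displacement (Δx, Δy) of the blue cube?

(-1.9, -1.1)

From the two frames, the blue cube sits at roughly (3.0, 2.3) before and (1.1, 1.2) after.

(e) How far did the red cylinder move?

2.8

The red cylinder moved from about (10.5, 3.5) to (11.5, 6.1), a distance of √(1.0² + 2.6²) ≈ 2.8.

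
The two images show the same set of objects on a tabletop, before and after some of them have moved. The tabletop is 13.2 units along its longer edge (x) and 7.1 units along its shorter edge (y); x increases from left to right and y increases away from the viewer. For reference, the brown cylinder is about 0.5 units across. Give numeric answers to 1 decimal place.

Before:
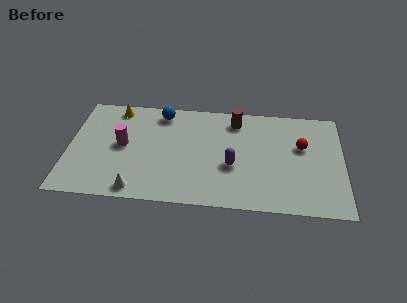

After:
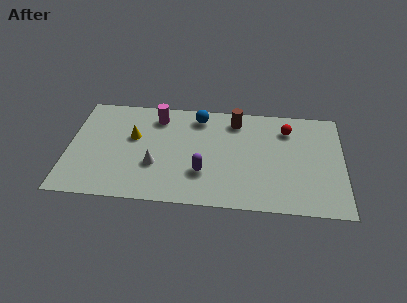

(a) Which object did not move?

the brown cylinder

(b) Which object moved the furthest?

the magenta cylinder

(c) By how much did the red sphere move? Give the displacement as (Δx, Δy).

(-0.7, 1.1)

The red sphere was at about (11.2, 4.4) and moved to about (10.5, 5.5).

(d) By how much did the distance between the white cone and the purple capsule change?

-2.6

They were about 4.9 units apart before and 2.3 after — 2.6 units closer together.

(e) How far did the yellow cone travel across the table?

2.1

The yellow cone moved from about (2.2, 6.2) to (3.1, 4.3), a distance of √(0.9² + 1.9²) ≈ 2.1.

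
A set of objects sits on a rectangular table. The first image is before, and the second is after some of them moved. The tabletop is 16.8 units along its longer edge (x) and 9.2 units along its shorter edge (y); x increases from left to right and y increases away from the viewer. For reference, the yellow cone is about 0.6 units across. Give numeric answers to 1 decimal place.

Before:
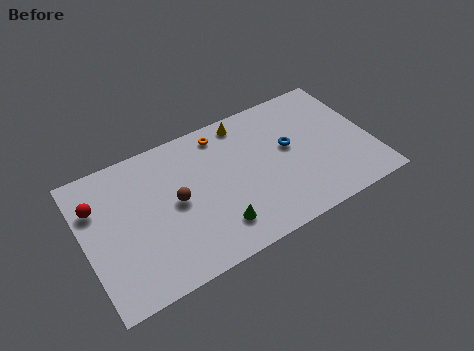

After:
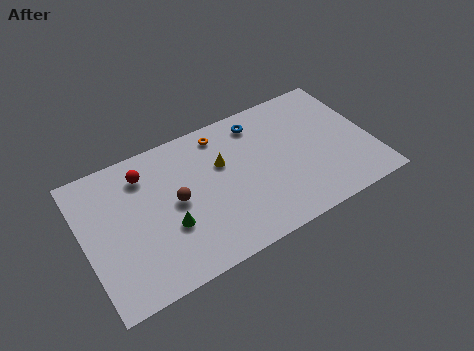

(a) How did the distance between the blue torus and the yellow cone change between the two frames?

-0.7

They were about 3.7 units apart before and 3.0 after — 0.7 units closer together.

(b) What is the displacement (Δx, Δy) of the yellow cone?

(-1.6, -2.2)

From the two frames, the yellow cone sits at roughly (9.8, 8.1) before and (8.2, 5.9) after.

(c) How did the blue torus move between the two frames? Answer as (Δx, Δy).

(-1.5, 2.5)

From the two frames, the blue torus sits at roughly (12.1, 5.2) before and (10.6, 7.7) after.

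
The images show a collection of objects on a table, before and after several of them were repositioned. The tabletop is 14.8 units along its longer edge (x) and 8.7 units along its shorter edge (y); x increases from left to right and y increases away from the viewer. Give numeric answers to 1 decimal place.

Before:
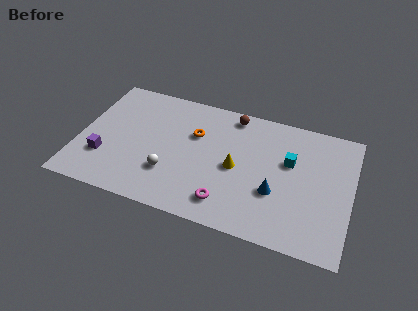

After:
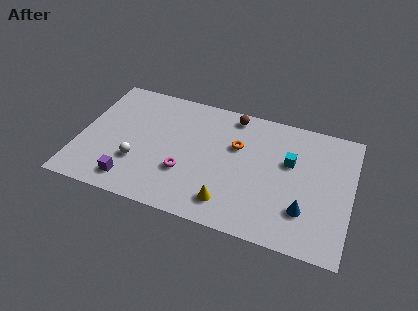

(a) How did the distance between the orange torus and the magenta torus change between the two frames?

-0.9

They were about 4.6 units apart before and 3.7 after — 0.9 units closer together.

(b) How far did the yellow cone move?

2.5

The yellow cone was near (8.6, 4.1) before and (8.4, 1.6) after, so it travelled √(0.2² + 2.5²) ≈ 2.5 units.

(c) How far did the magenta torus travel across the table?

2.7

From (8.3, 1.6) to (5.9, 2.9), the magenta torus covered √(2.4² + 1.3²) ≈ 2.7 units.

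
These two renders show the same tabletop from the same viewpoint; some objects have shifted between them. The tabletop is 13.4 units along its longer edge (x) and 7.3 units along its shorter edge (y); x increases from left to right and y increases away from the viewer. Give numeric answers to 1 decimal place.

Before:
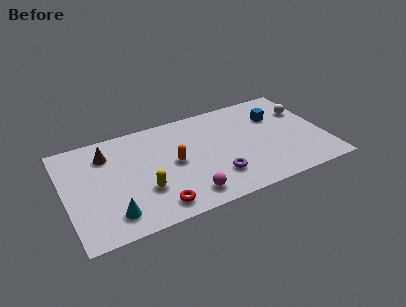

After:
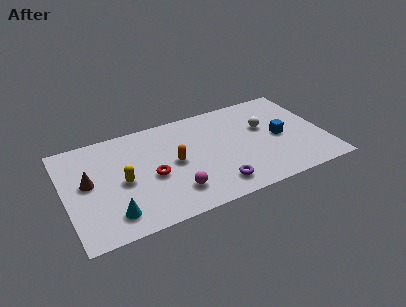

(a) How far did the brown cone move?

1.9

From (2.3, 5.6) to (1.2, 4.0), the brown cone covered √(1.1² + 1.6²) ≈ 1.9 units.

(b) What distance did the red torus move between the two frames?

2.1

The red torus moved from about (4.4, 1.1) to (4.4, 3.2), a distance of √(0.0² + 2.1²) ≈ 2.1.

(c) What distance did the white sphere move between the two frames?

2.3

The white sphere was near (12.6, 5.0) before and (10.4, 4.5) after, so it travelled √(2.2² + 0.5²) ≈ 2.3 units.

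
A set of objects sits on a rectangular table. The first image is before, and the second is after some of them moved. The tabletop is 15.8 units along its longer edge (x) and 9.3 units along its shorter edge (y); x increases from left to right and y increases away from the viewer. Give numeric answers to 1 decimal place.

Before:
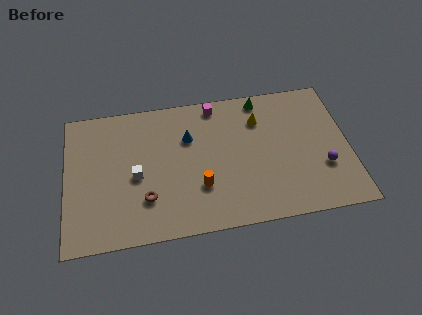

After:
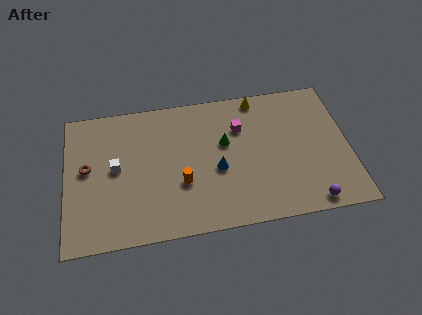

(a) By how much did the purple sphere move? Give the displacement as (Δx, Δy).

(-0.9, -2.2)

The purple sphere started near (14.3, 3.1) and ended near (13.4, 0.9).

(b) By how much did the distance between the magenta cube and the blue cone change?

+0.4

Before: roughly 2.6 units apart; after: 3.0. That's 0.4 units further apart.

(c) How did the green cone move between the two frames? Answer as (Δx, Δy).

(-2.2, -2.7)

The green cone started near (11.1, 8.3) and ended near (8.9, 5.6).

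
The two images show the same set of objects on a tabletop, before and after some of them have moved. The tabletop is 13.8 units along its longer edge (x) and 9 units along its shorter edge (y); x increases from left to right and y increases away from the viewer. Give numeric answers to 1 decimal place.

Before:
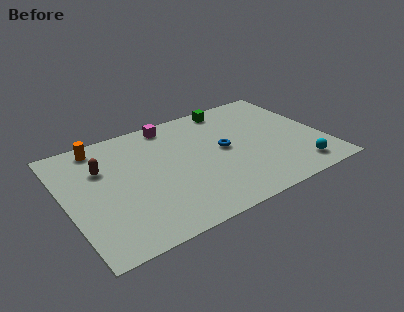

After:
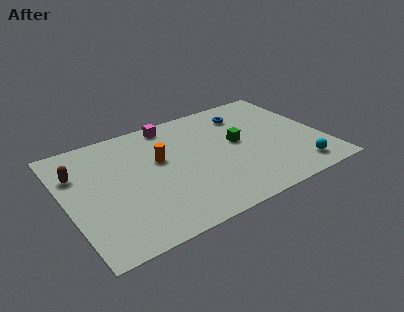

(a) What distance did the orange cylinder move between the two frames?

3.8

From (2.2, 7.9) to (5.1, 5.4), the orange cylinder covered √(2.9² + 2.5²) ≈ 3.8 units.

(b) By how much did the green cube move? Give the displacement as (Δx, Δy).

(-0.1, -3.1)

The green cube was at about (9.4, 8.0) and moved to about (9.3, 4.9).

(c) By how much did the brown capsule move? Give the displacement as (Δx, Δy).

(-1.3, 0.2)

The brown capsule was at about (2.1, 6.1) and moved to about (0.8, 6.3).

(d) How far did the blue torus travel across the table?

2.9

The blue torus moved from about (8.5, 4.7) to (10.1, 7.1), a distance of √(1.6² + 2.4²) ≈ 2.9.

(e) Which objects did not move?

the cyan sphere and the magenta cube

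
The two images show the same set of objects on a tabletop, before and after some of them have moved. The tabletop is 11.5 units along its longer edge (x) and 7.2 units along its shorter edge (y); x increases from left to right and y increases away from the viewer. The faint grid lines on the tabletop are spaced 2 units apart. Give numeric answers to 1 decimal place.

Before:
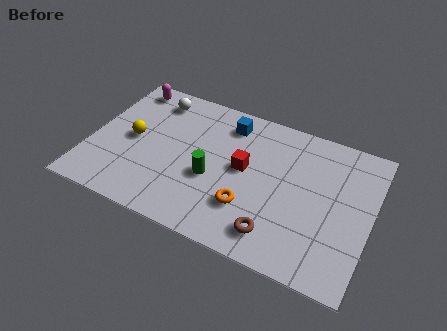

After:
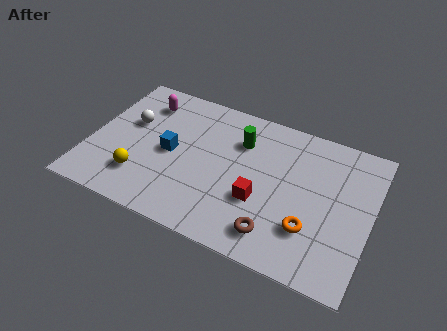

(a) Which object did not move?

the brown torus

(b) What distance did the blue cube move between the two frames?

3.2

The blue cube was near (5.4, 5.9) before and (3.3, 3.5) after, so it travelled √(2.1² + 2.4²) ≈ 3.2 units.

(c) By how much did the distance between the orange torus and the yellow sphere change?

+1.7

They were about 5.2 units apart before and 6.9 after — 1.7 units further apart.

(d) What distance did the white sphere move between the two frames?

1.8

From (2.3, 6.0) to (1.5, 4.4), the white sphere covered √(0.8² + 1.6²) ≈ 1.8 units.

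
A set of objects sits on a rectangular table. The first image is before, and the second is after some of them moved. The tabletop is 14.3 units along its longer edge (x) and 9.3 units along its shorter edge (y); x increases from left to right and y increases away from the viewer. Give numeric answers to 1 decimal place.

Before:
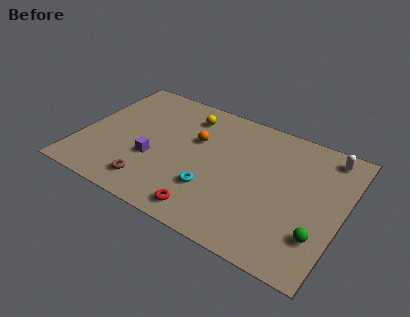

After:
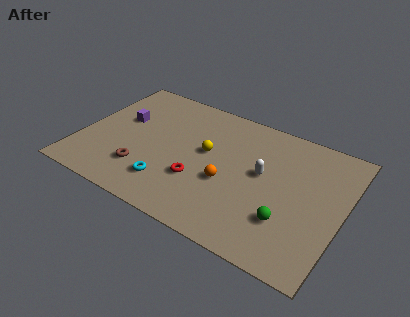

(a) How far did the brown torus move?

1.0

The brown torus moved from about (4.3, 1.6) to (3.7, 2.4), a distance of √(0.6² + 0.8²) ≈ 1.0.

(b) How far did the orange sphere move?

3.0

The orange sphere moved from about (6.1, 5.9) to (8.2, 3.7), a distance of √(2.1² + 2.2²) ≈ 3.0.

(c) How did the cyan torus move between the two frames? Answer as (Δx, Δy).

(-2.3, -0.7)

From the two frames, the cyan torus sits at roughly (7.5, 2.8) before and (5.2, 2.1) after.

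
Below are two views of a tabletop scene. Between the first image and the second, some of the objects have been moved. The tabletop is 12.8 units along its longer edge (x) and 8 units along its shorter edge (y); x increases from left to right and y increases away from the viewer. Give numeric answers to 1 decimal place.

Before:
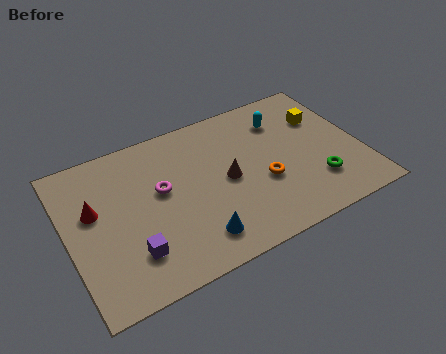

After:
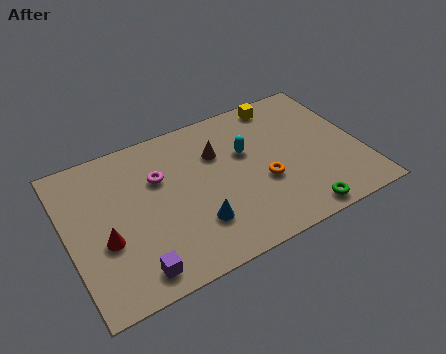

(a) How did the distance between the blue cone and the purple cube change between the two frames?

+0.3

Before: roughly 2.7 units apart; after: 3.0. That's 0.3 units further apart.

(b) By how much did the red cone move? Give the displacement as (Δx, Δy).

(0.3, -1.7)

The red cone was at about (1.2, 4.8) and moved to about (1.5, 3.1).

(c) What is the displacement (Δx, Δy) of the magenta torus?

(0.0, 0.7)

From the two frames, the magenta torus sits at roughly (4.1, 4.6) before and (4.1, 5.3) after.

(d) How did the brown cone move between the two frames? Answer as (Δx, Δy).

(-0.2, 1.6)

The brown cone started near (6.9, 3.9) and ended near (6.7, 5.5).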